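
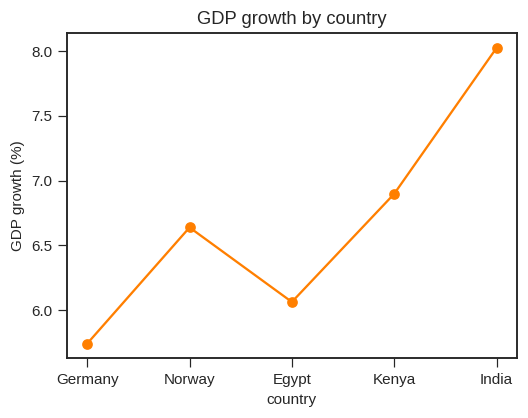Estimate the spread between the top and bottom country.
Max India ≈ 8.0, min Germany ≈ 5.8; range ≈ 2.2.

≈ 2.2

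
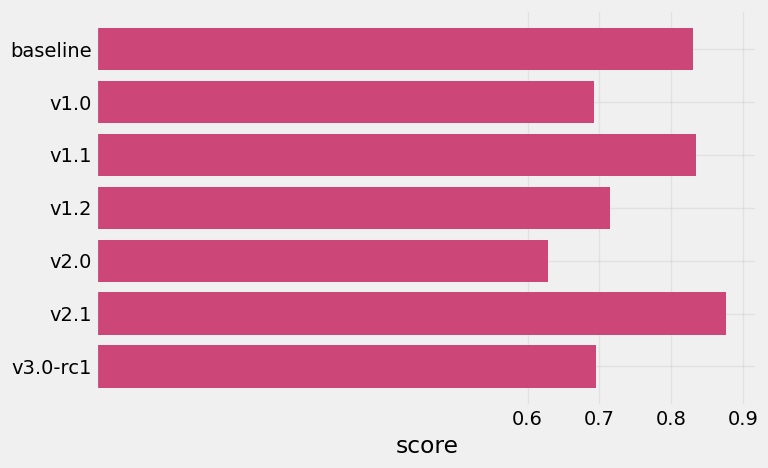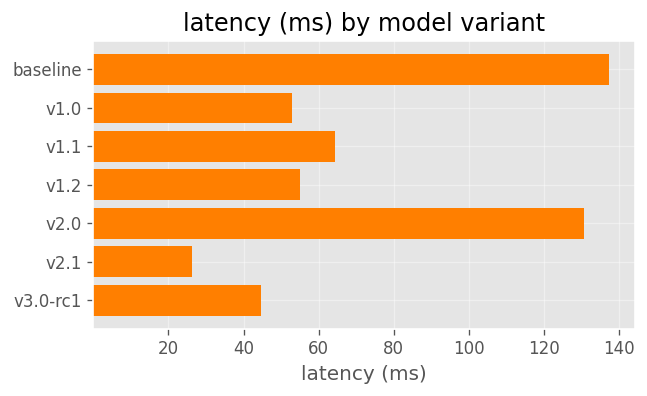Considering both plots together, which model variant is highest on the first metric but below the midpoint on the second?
Chart 2 median latency (ms) ≈ 60; below-median model variants: v1.0, v2.1, v3.0-rc1. Among those, v2.1 has the highest score (≈ 0.9).

v2.1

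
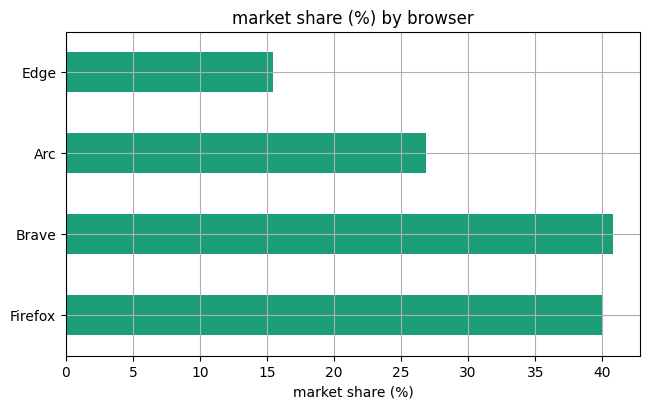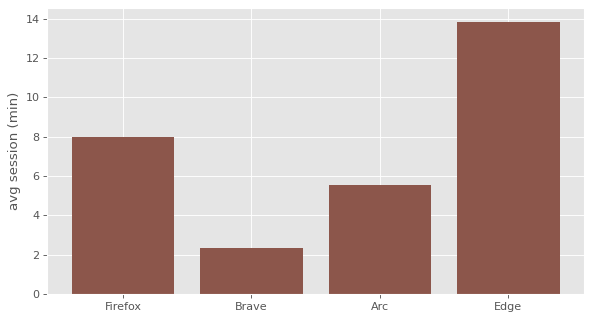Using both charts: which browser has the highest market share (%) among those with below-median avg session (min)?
Brave

Chart 2 median avg session (min) ≈ 6; below-median browsers: Brave, Arc. Among those, Brave has the highest market share (%) (≈ 40).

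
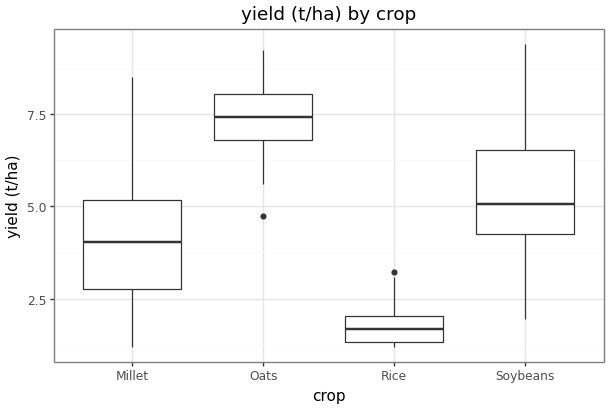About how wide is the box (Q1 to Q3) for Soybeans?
Q3 ≈ 6.5, Q1 ≈ 4.5; IQR ≈ 2.0.

≈ 2.0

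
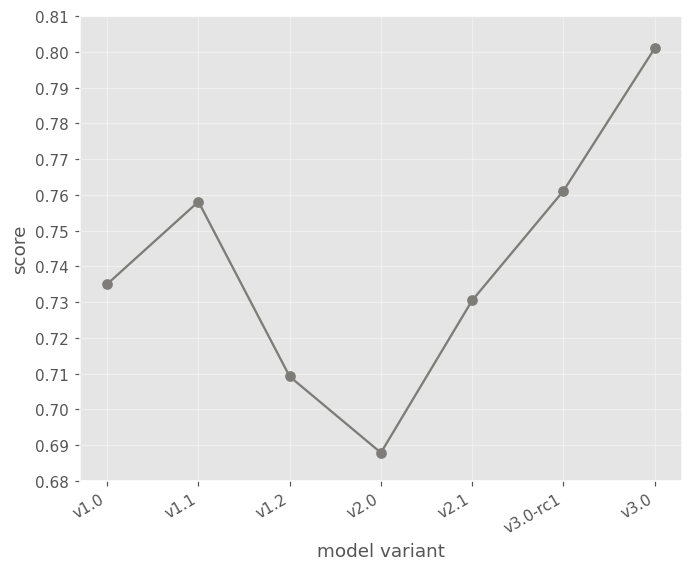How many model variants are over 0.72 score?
5

Above 0.72: v1.0, v1.1, v2.1, v3.0-rc1, v3.0.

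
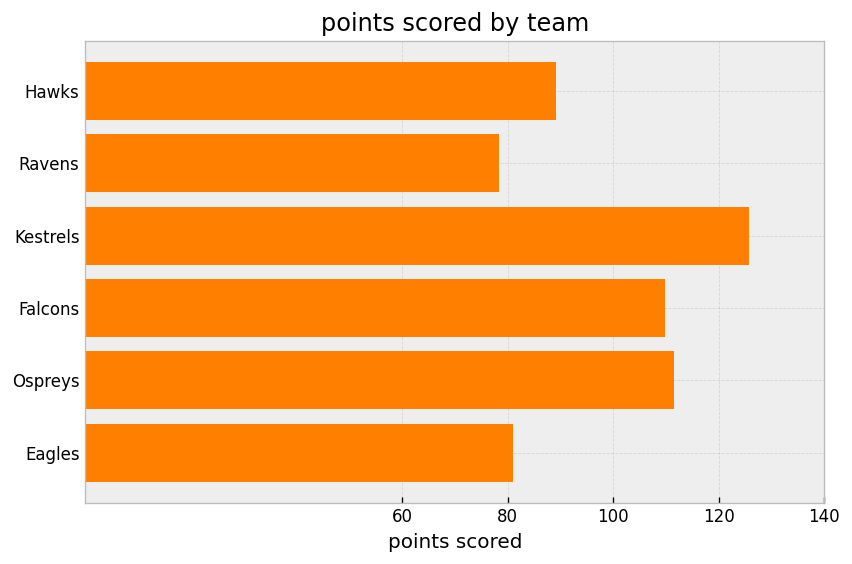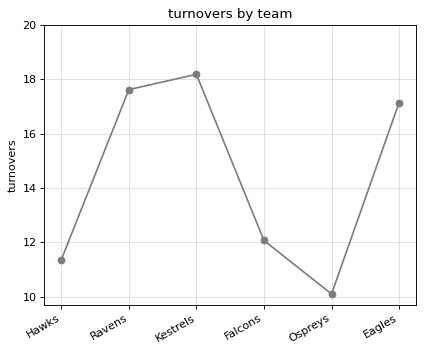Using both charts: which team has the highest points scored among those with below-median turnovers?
Ospreys

Chart 2 median turnovers ≈ 14; below-median teams: Hawks, Falcons, Ospreys. Among those, Ospreys has the highest points scored (≈ 120).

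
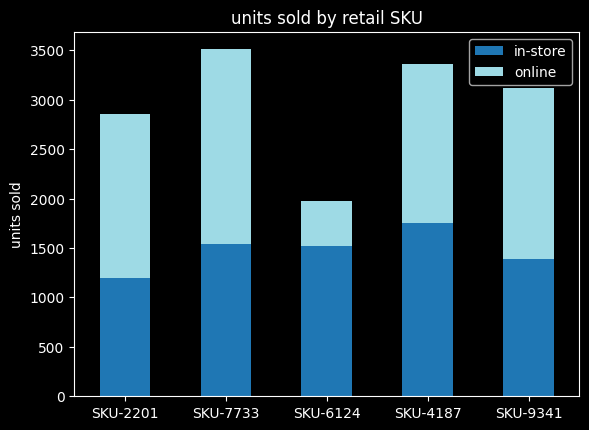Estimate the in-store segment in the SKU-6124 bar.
≈ 1500

in-store top ≈ 1500, bottom ≈ 0; segment ≈ 1500.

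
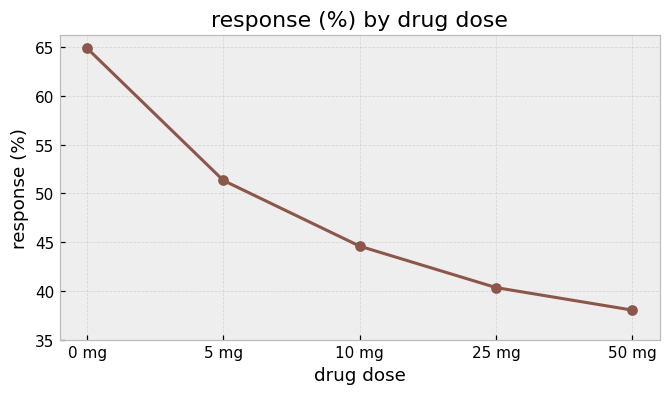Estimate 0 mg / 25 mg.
0 mg ≈ 65, 25 mg ≈ 40; 65/40 ≈ 1.62.

≈ 1.62×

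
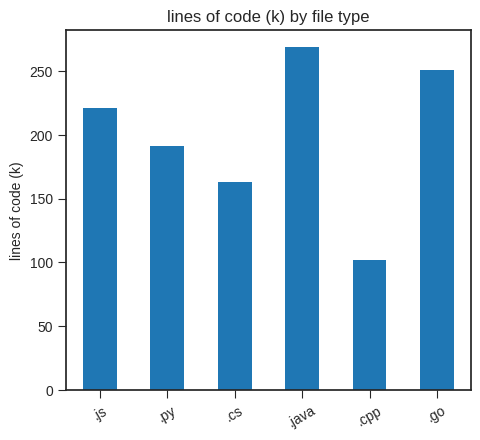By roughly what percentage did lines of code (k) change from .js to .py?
.js ≈ 225, .py ≈ 200; (200 − 225) / 225 ≈ -11.1%.

≈ -11.1%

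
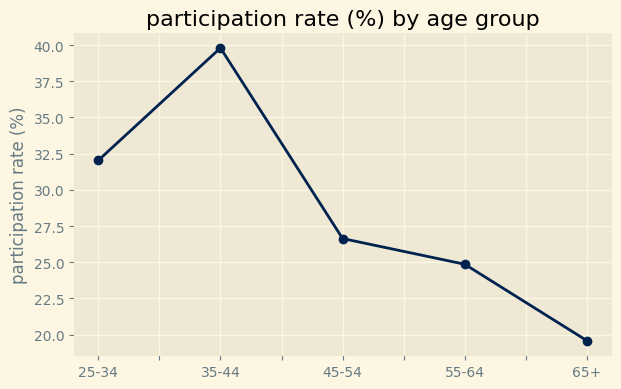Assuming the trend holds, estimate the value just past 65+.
Last three: 26, 24, 20 → slope ≈ -3/step → next ≈ 17.

≈ 17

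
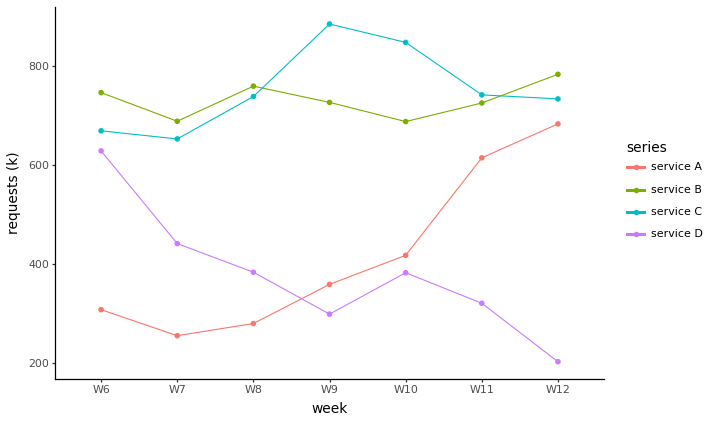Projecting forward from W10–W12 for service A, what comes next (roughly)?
≈ 850

Last three: 400, 600, 700 → slope ≈ 150/step → next ≈ 850.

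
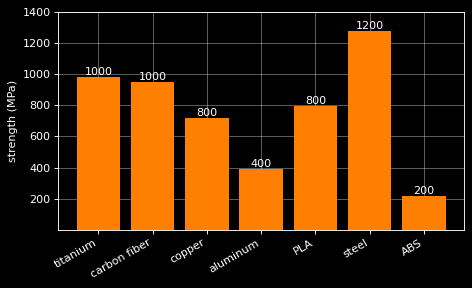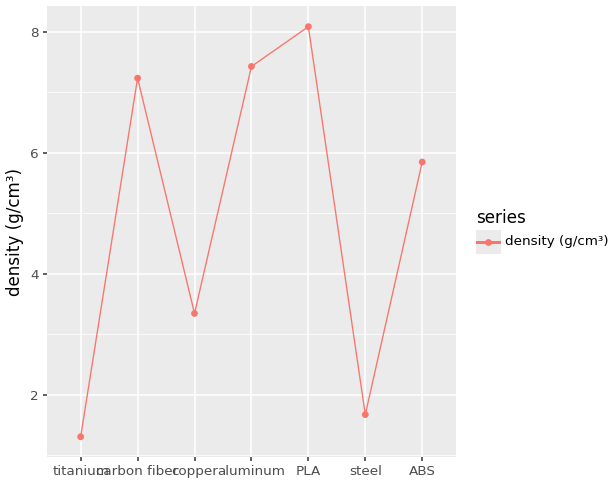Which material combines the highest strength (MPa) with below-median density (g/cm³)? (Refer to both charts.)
steel

Chart 2 median density (g/cm³) ≈ 6; below-median materials: titanium, copper, steel. Among those, steel has the highest strength (MPa) (≈ 1200).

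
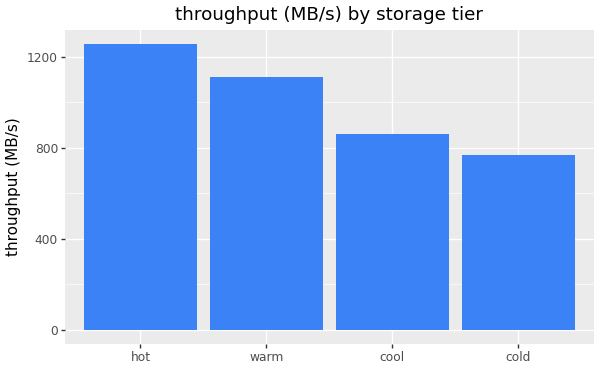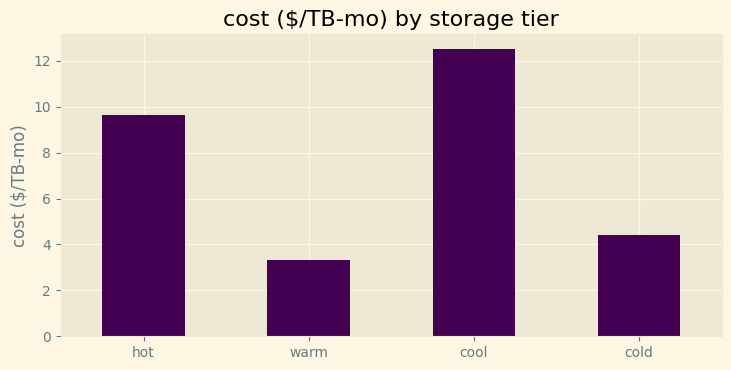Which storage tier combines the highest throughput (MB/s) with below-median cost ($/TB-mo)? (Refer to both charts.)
Chart 2 median cost ($/TB-mo) ≈ 8; below-median storage tiers: warm, cold. Among those, warm has the highest throughput (MB/s) (≈ 1200).

warm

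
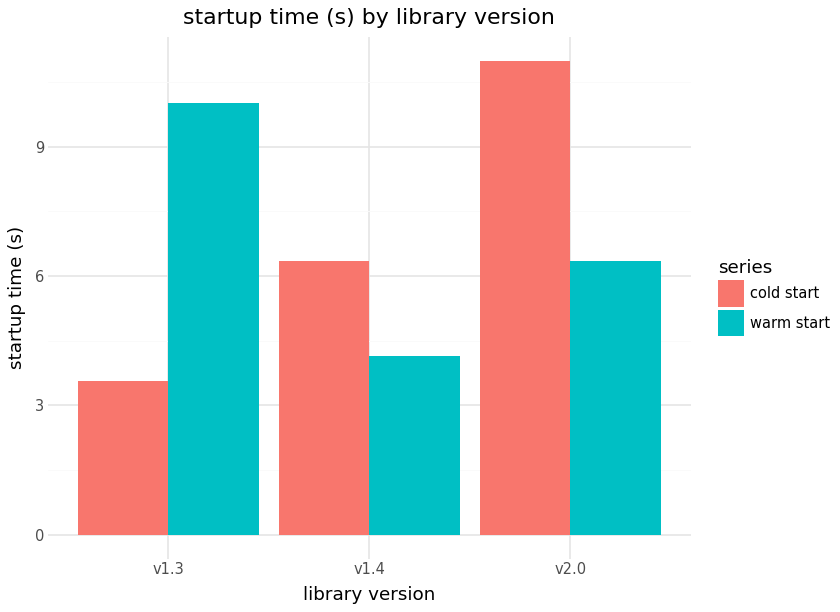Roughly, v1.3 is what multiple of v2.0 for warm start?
v1.3 ≈ 10, v2.0 ≈ 6; 10/6 ≈ 1.67.

≈ 1.67×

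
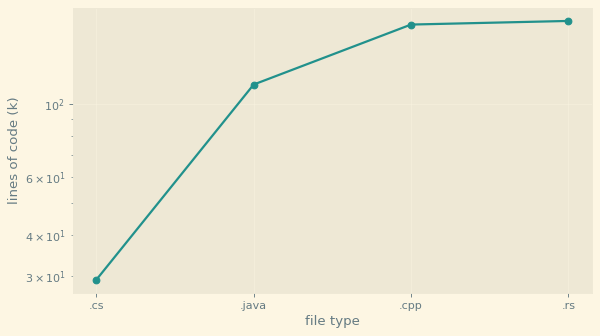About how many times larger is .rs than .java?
≈ 1.5×

.rs ≈ 180, .java ≈ 120; 180/120 ≈ 1.5.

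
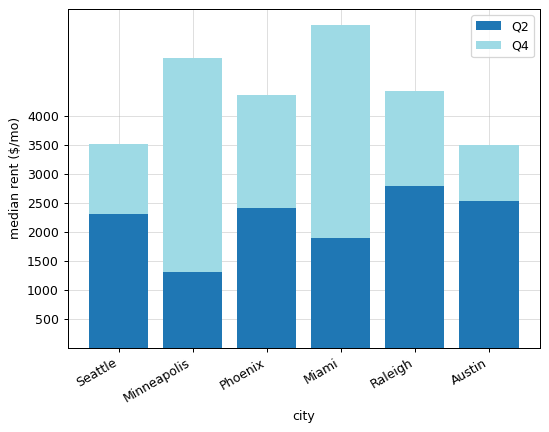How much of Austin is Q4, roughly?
Q4 top ≈ 3500, bottom ≈ 2500; segment ≈ 1000.

≈ 1000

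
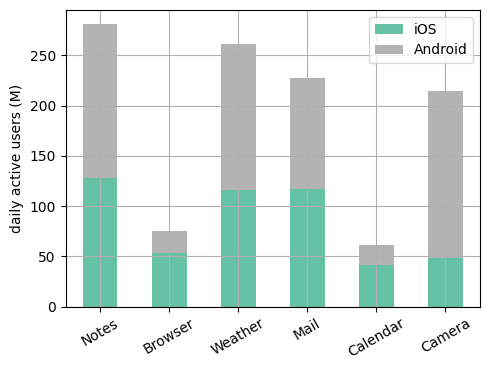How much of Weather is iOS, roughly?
iOS top ≈ 125, bottom ≈ 0; segment ≈ 125.

≈ 125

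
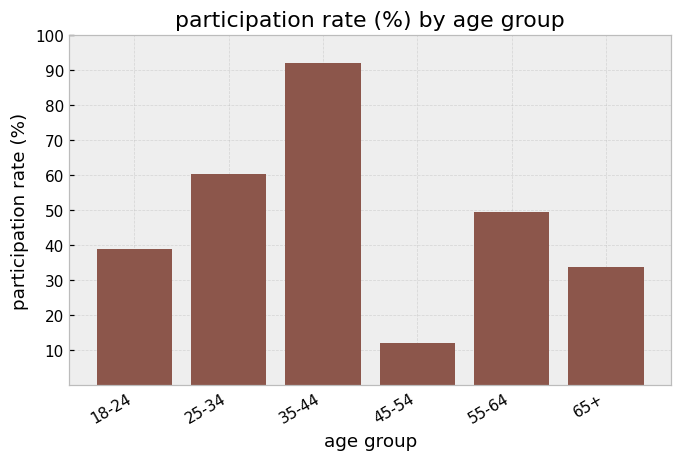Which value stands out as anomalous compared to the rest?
35-44 ≈ 90; the rest sit between ≈ 10 and ≈ 60.

35-44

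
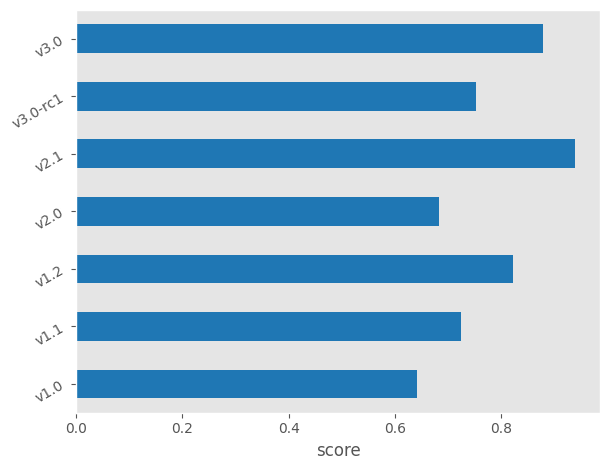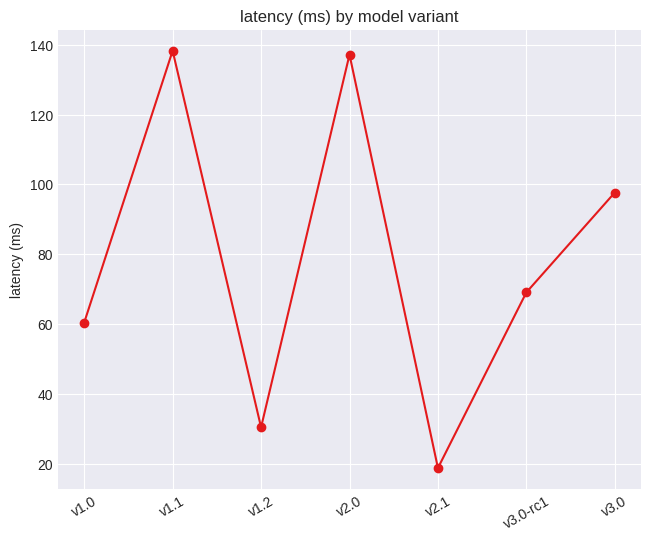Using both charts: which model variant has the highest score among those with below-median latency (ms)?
v2.1

Chart 2 median latency (ms) ≈ 60; below-median model variants: v1.0, v1.2, v2.1. Among those, v2.1 has the highest score (≈ 0.9).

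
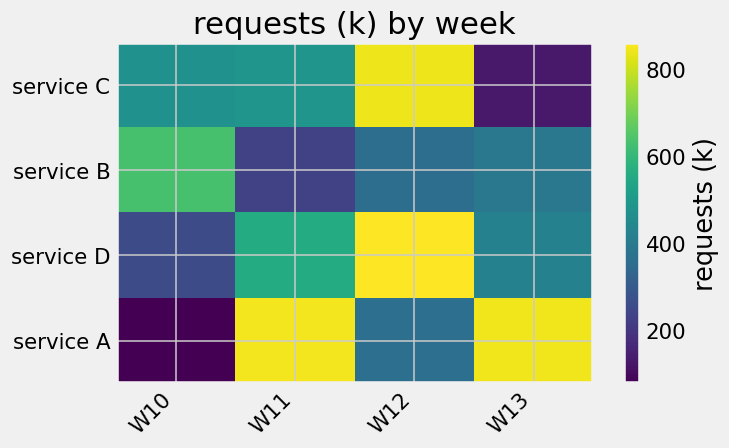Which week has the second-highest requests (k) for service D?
W11

Top 3 for service D: W12 ≈ 900, W11 ≈ 600, W13 ≈ 400.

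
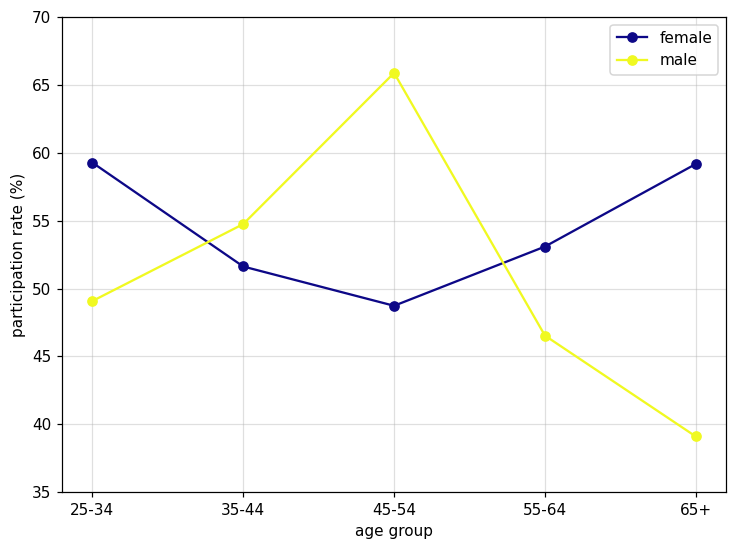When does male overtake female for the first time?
35-44

25-34: male ≈ 50 vs female ≈ 60 (not yet); 35-44: male ≈ 55 vs female ≈ 50 (first crossover).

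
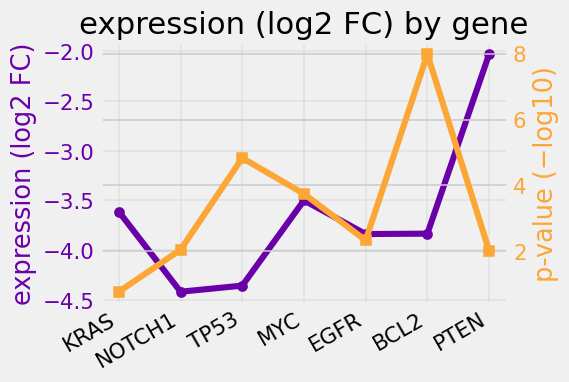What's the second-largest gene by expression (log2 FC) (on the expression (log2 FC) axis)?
MYC

Top 3 (on the expression (log2 FC) axis): PTEN ≈ -2.0, MYC ≈ -3.4, KRAS ≈ -3.6.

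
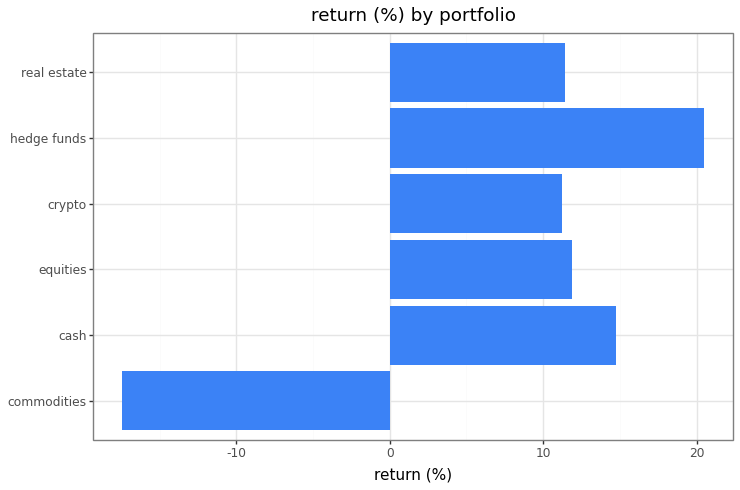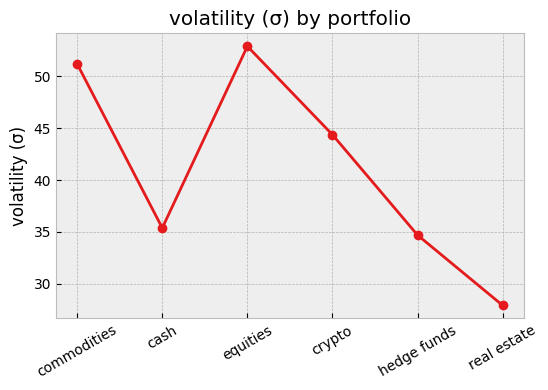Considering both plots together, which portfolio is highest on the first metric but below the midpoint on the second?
hedge funds

Chart 2 median volatility (σ) ≈ 40; below-median portfolios: cash, hedge funds, real estate. Among those, hedge funds has the highest return (%) (≈ 20).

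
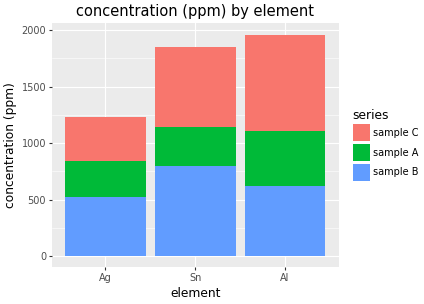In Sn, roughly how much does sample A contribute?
≈ 400

sample A top ≈ 1200, bottom ≈ 800; segment ≈ 400.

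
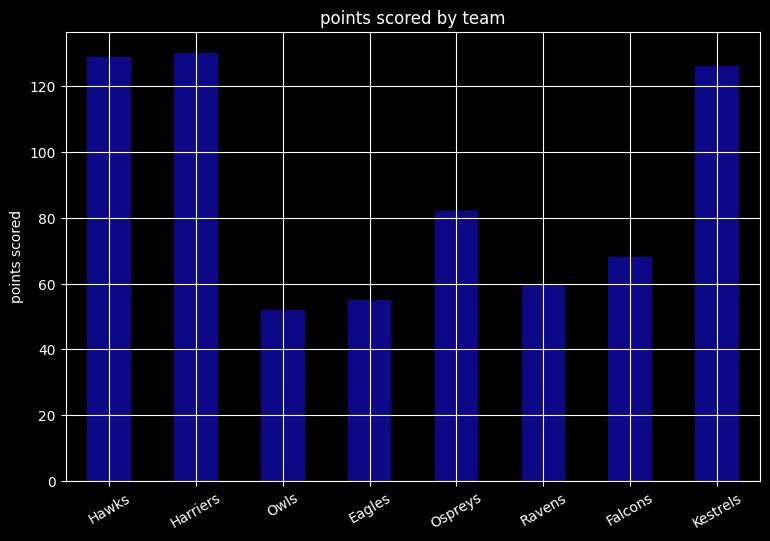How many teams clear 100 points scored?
3

Above 100: Hawks, Harriers, Kestrels.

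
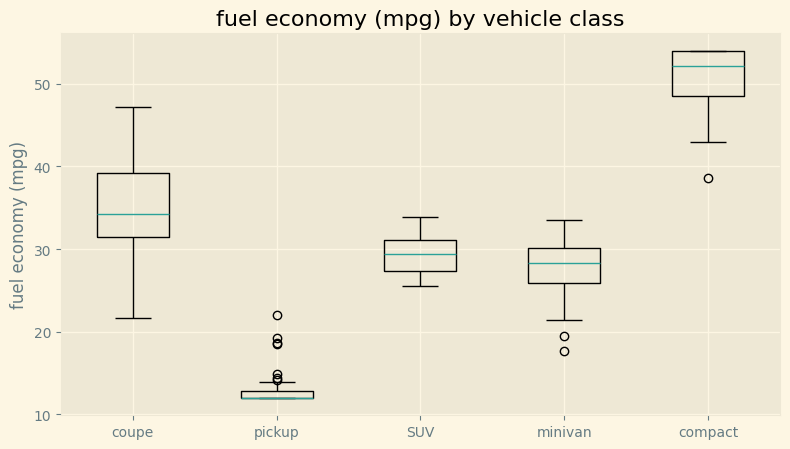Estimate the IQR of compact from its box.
Q3 ≈ 55, Q1 ≈ 50; IQR ≈ 5.

≈ 5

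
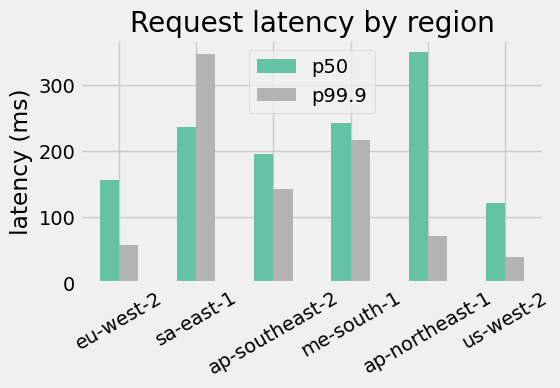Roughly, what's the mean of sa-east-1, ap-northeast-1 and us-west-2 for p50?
(250 + 350 + 100) / 3 ≈ 233.

≈ 233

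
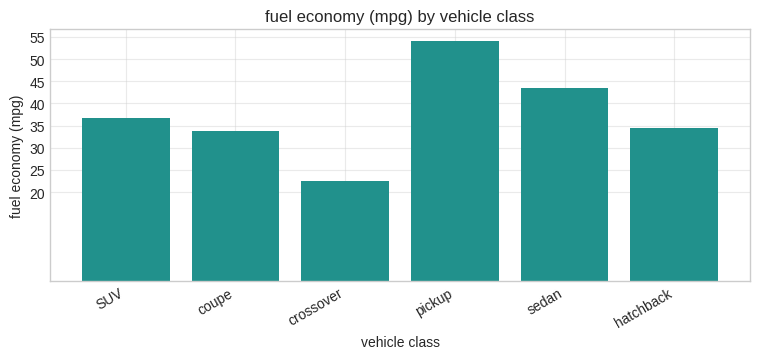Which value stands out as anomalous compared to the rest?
pickup ≈ 55; the rest sit between ≈ 25 and ≈ 45.

pickup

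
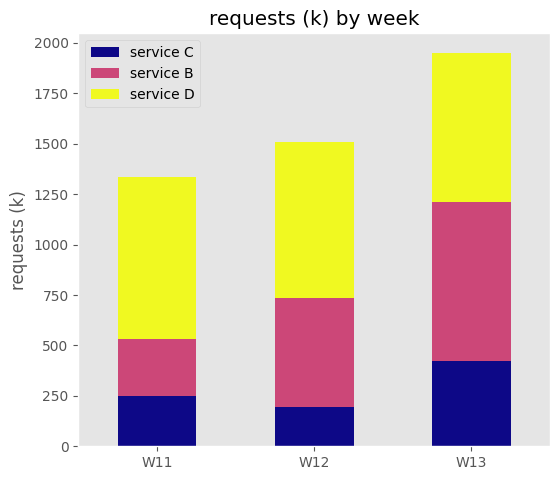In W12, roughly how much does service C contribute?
≈ 200

service C top ≈ 200, bottom ≈ 0; segment ≈ 200.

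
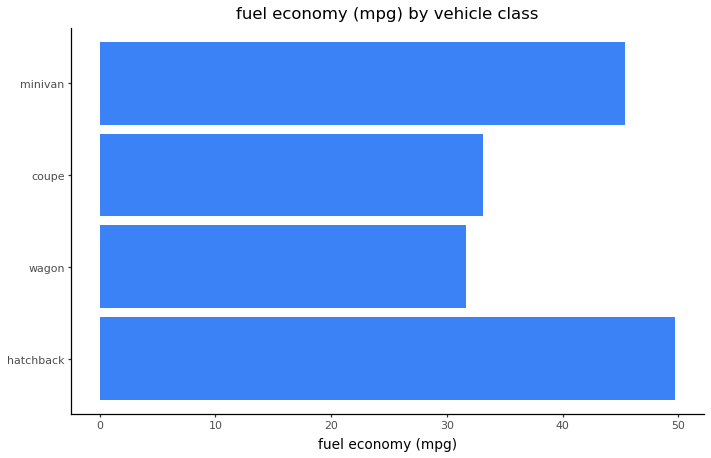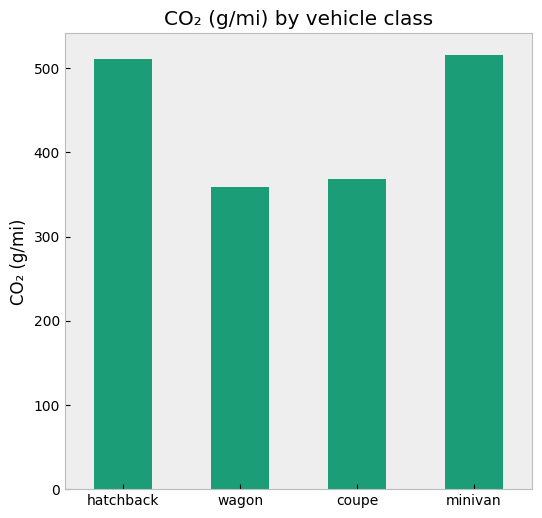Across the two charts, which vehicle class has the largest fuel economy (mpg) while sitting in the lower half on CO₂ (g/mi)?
Chart 2 median CO₂ (g/mi) ≈ 450; below-median vehicle classes: wagon, coupe. Among those, coupe has the highest fuel economy (mpg) (≈ 35).

coupe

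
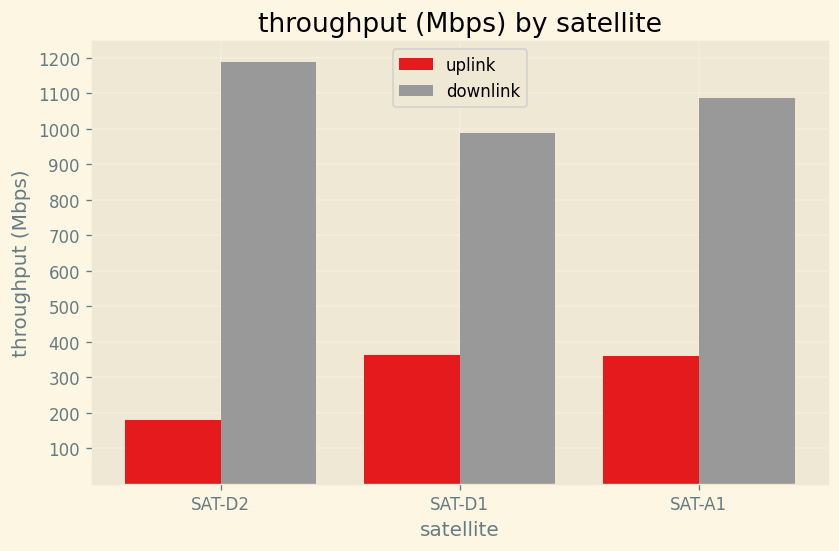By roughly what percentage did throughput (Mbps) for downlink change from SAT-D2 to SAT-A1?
≈ -8.3%

SAT-D2 ≈ 1200, SAT-A1 ≈ 1100; (1100 − 1200) / 1200 ≈ -8.3%.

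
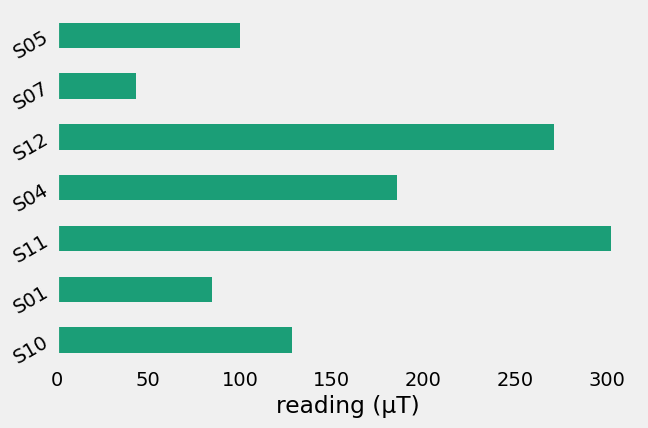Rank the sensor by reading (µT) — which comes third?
Top 4: S11 ≈ 300, S12 ≈ 250, S04 ≈ 200, S10 ≈ 150.

S04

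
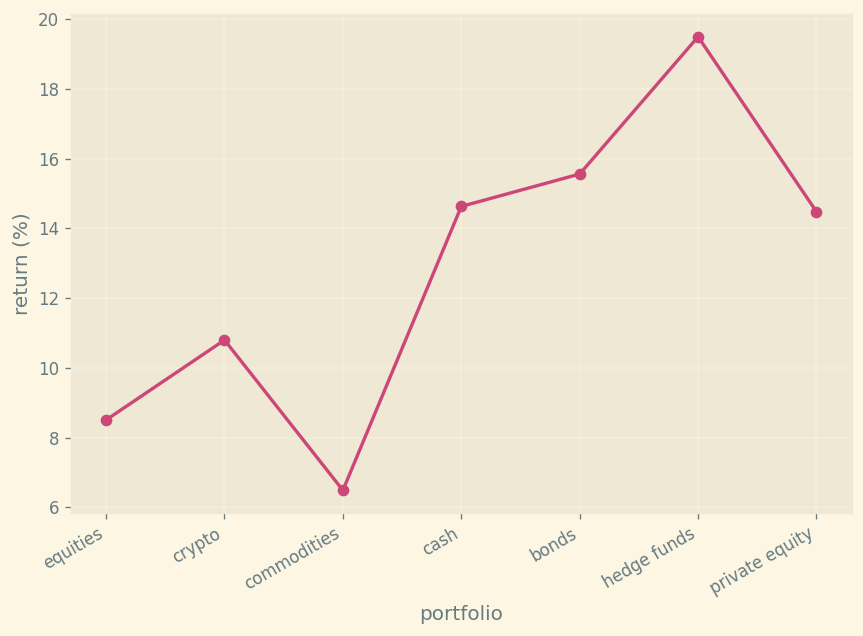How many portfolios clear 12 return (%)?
Above 12: cash, bonds, hedge funds, private equity.

4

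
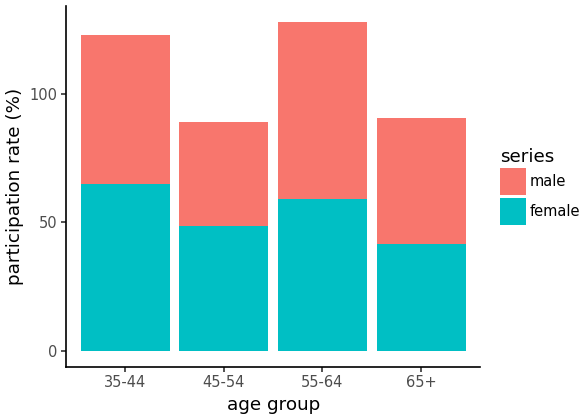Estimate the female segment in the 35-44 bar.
≈ 60

female top ≈ 60, bottom ≈ 0; segment ≈ 60.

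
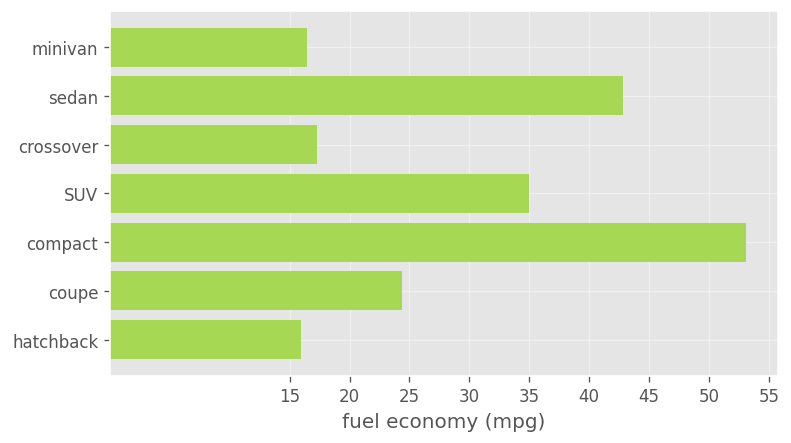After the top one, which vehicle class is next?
Top 3: compact ≈ 55, sedan ≈ 45, SUV ≈ 35.

sedan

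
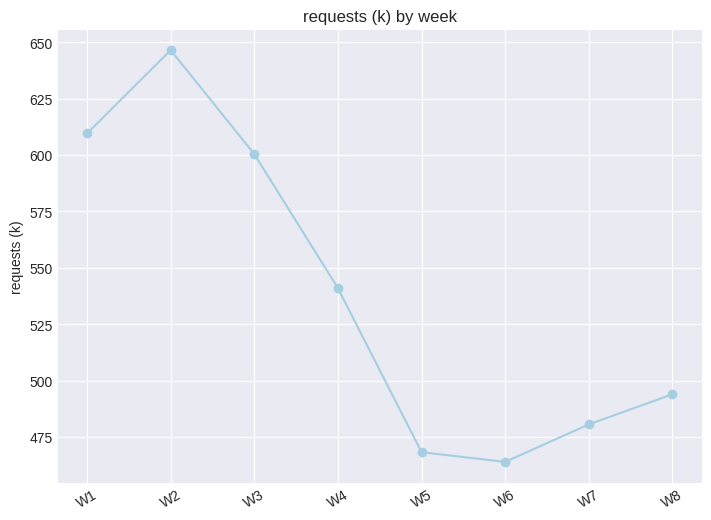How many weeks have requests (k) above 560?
3

Above 560: W1, W2, W3.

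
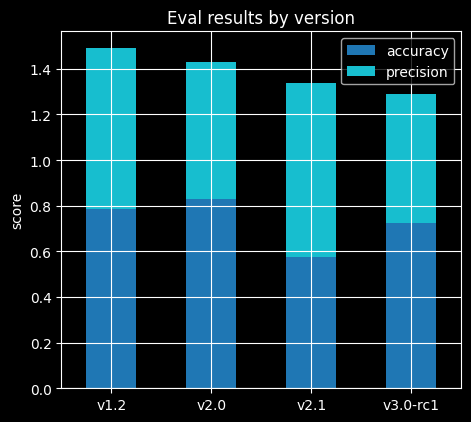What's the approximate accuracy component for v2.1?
≈ 0.6

accuracy top ≈ 0.6, bottom ≈ 0.0; segment ≈ 0.6.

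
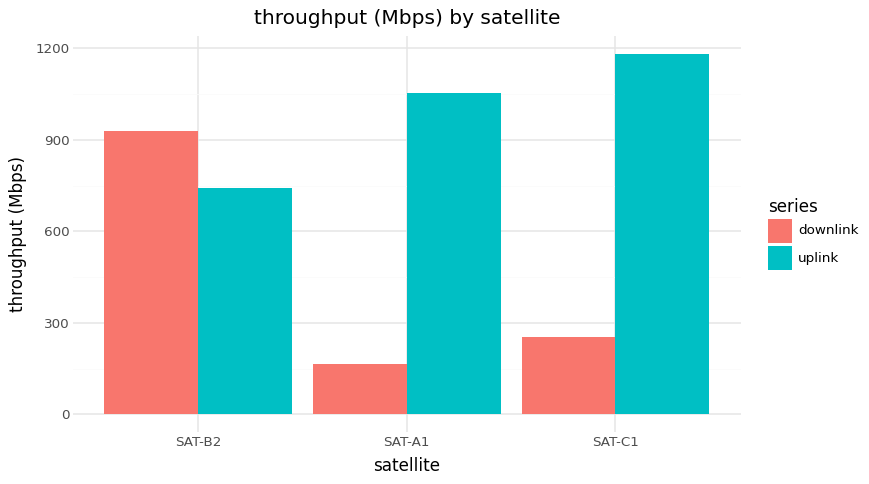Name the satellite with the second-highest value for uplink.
Top 3 for uplink: SAT-C1 ≈ 1200, SAT-A1 ≈ 1100, SAT-B2 ≈ 700.

SAT-A1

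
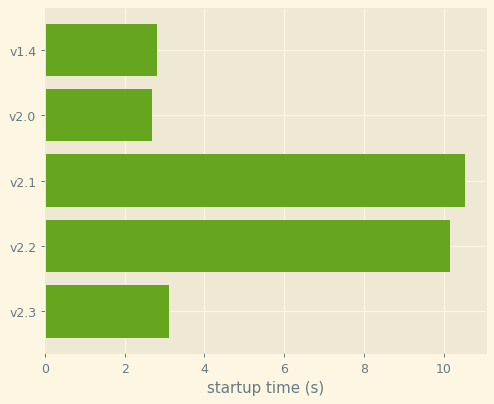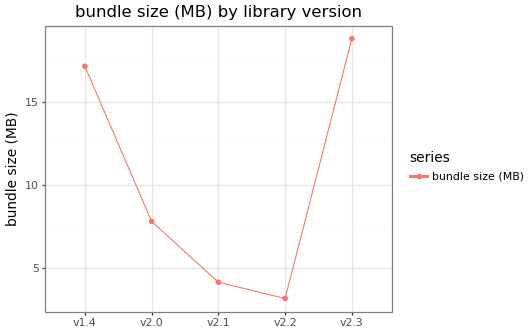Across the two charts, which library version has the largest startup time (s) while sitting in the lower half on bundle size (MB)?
Chart 2 median bundle size (MB) ≈ 8; below-median library versions: v2.1, v2.2. Among those, v2.1 has the highest startup time (s) (≈ 11).

v2.1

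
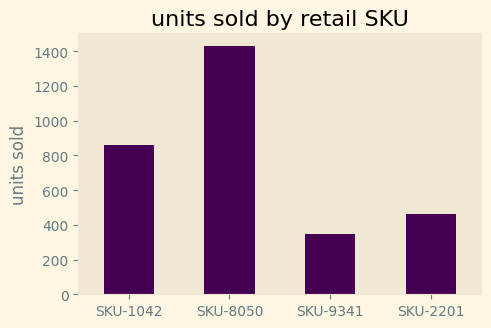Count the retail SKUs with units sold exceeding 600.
Above 600: SKU-1042, SKU-8050.

2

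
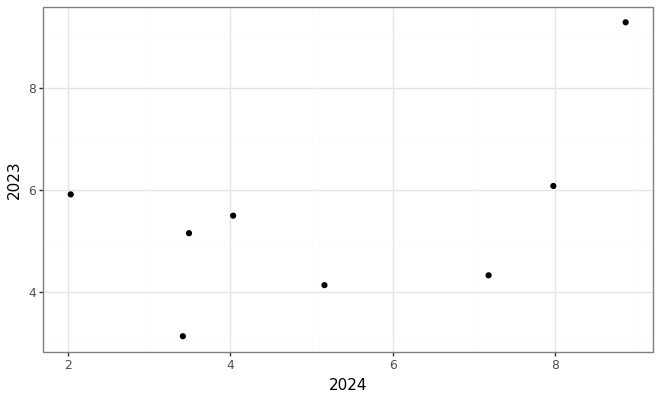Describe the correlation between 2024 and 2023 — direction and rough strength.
positive, moderate

Points are positively correlated; moderate (|r| ≈ 0.5).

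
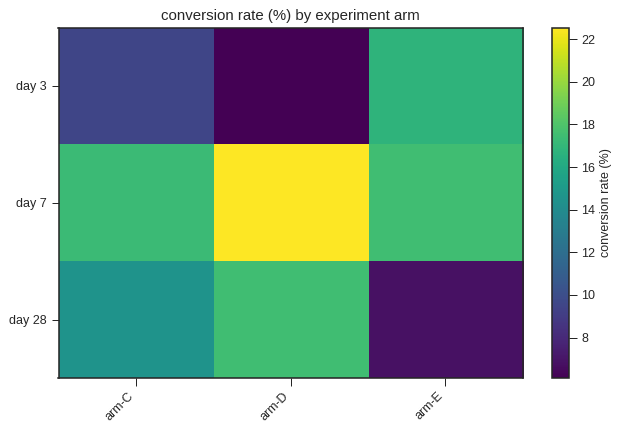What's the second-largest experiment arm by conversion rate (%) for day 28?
arm-C

Top 3 for day 28: arm-D ≈ 18, arm-C ≈ 14, arm-E ≈ 6.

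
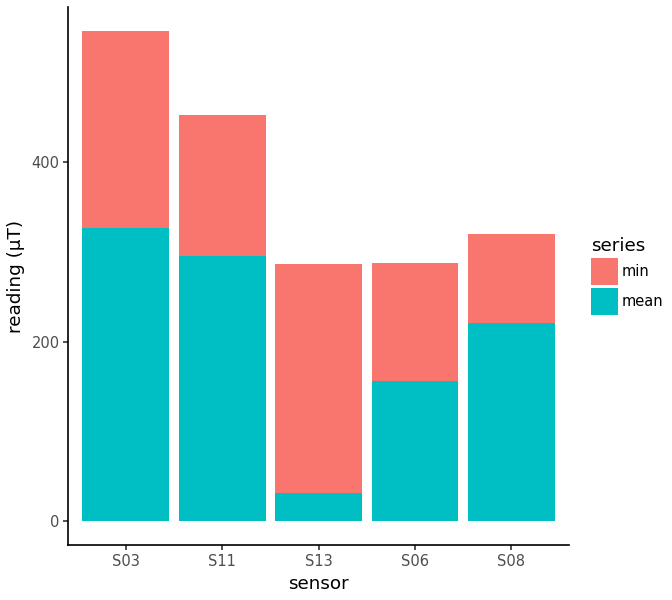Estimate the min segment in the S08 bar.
min top ≈ 300, bottom ≈ 200; segment ≈ 100.

≈ 100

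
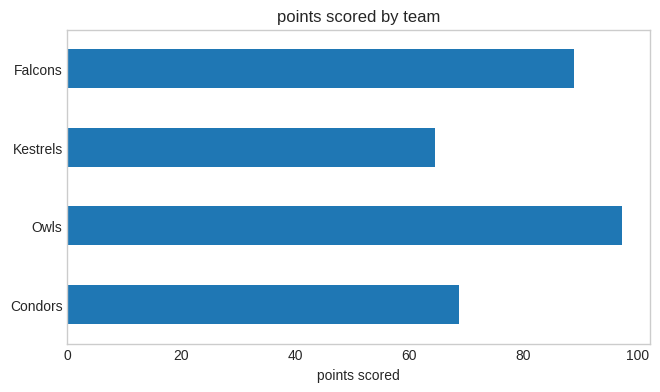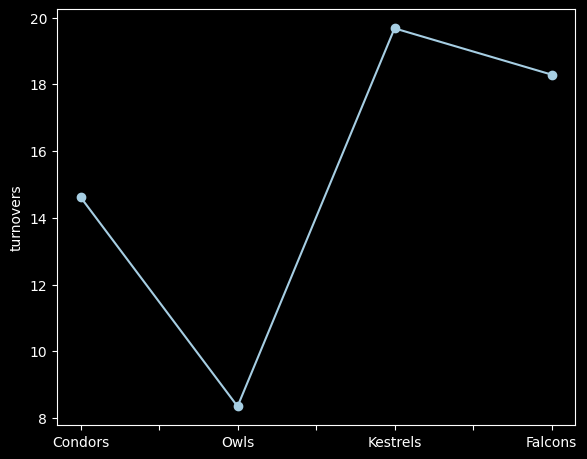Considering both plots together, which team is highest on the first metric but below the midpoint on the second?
Chart 2 median turnovers ≈ 16; below-median teams: Condors, Owls. Among those, Owls has the highest points scored (≈ 100).

Owls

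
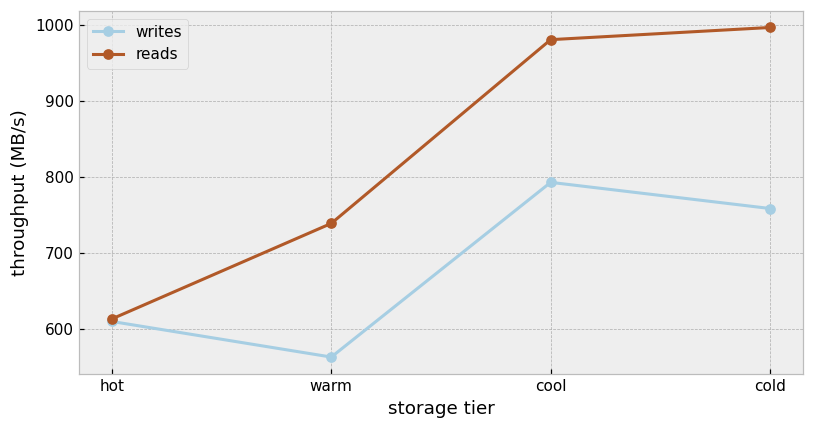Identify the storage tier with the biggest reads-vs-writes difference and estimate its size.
cold, ≈ 250 MB/s

cold: reads ≈ 1000, writes ≈ 750 → gap ≈ 250. Next-largest (cool) is only ≈ 200.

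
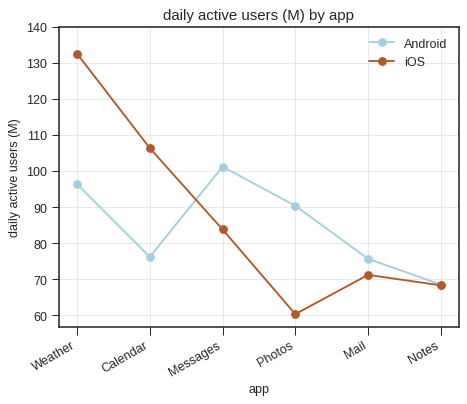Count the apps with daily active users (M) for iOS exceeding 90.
2

Above 90: Weather, Calendar.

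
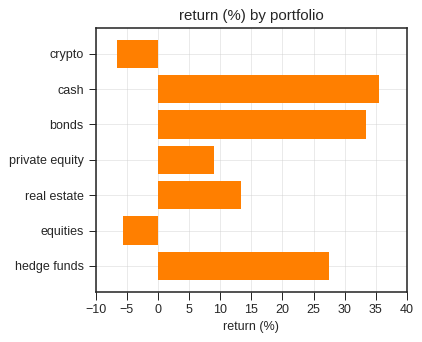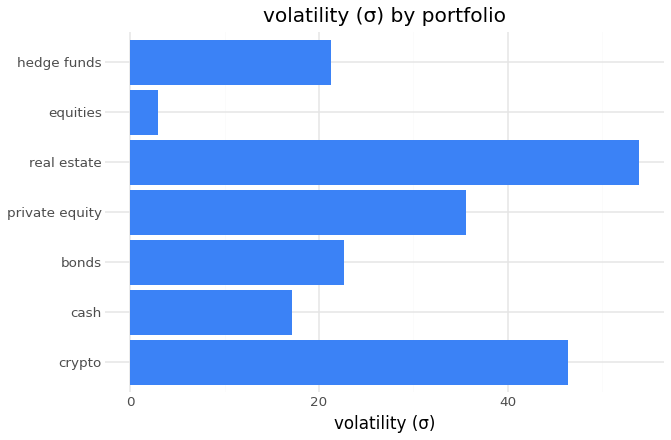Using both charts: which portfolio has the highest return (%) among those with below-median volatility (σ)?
Chart 2 median volatility (σ) ≈ 25; below-median portfolios: cash, equities, hedge funds. Among those, cash has the highest return (%) (≈ 35).

cash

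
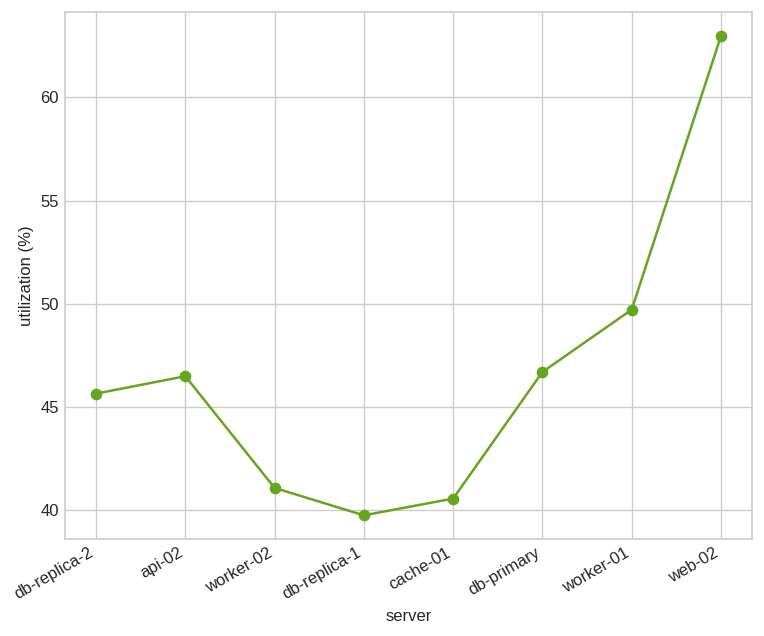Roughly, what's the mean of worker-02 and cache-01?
≈ 41

(42 + 40) / 2 ≈ 41.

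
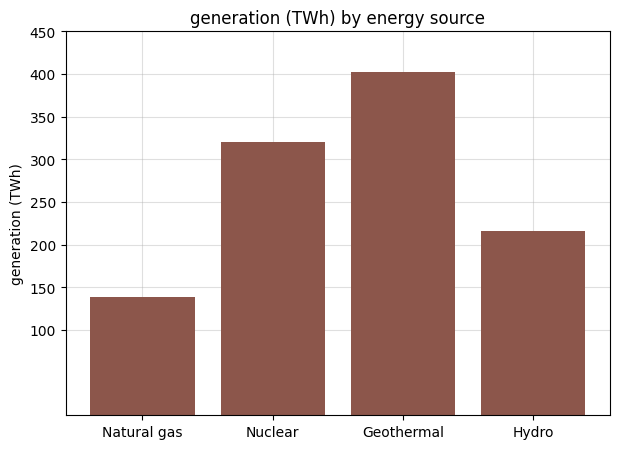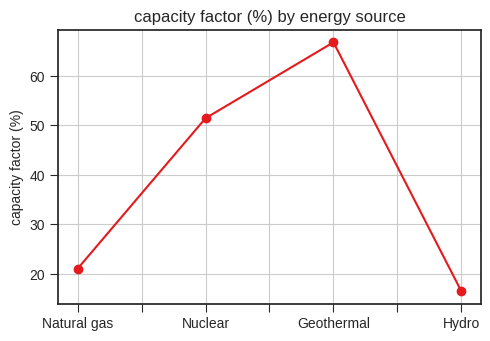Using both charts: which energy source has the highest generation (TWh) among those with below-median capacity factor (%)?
Hydro

Chart 2 median capacity factor (%) ≈ 40; below-median energy sources: Natural gas, Hydro. Among those, Hydro has the highest generation (TWh) (≈ 200).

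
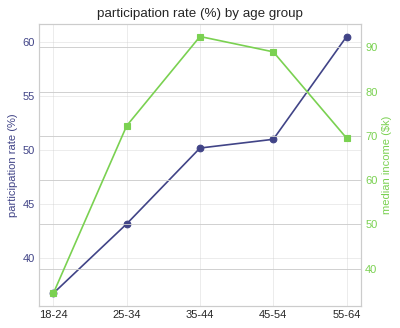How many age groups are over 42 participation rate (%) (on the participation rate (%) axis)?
Above 42: 25-34, 35-44, 45-54, 55-64.

4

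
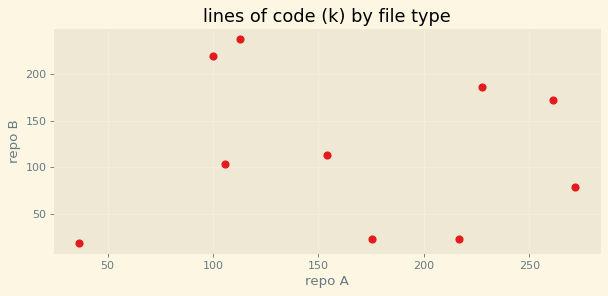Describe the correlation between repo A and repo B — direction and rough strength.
Points are roughly uncorrelated; weak (|r| ≈ 0.0).

no clear correlation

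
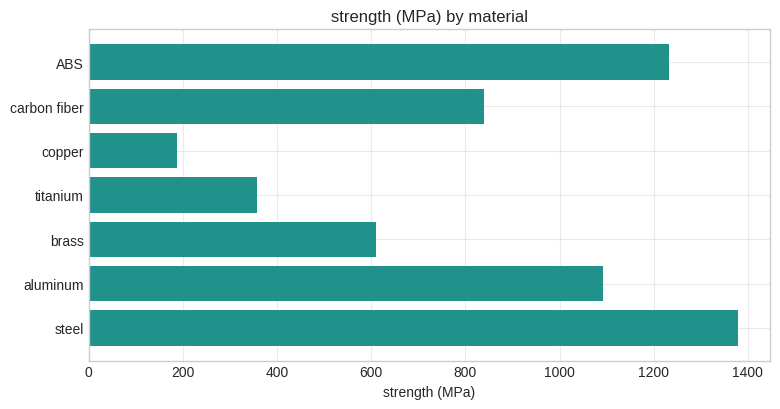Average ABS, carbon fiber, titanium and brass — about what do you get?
≈ 750

(1200 + 800 + 400 + 600) / 4 ≈ 750.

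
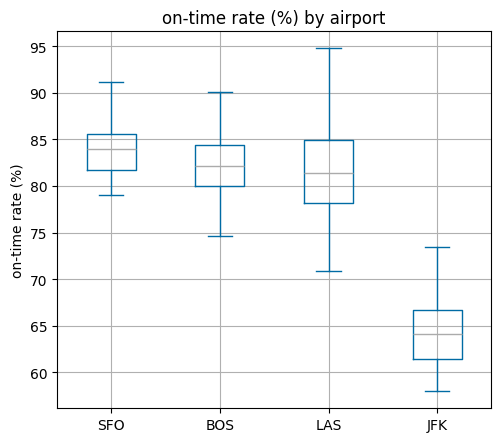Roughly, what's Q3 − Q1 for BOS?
≈ 4

Q3 ≈ 84, Q1 ≈ 80; IQR ≈ 4.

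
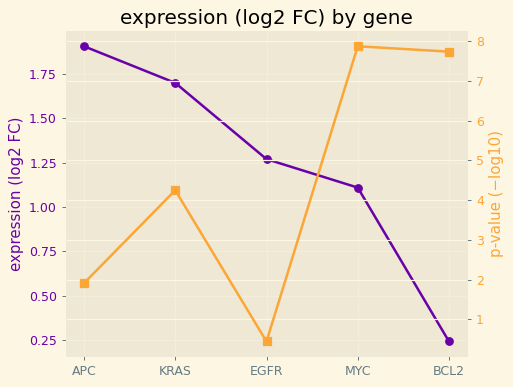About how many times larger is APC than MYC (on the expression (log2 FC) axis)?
APC ≈ 2.0, MYC ≈ 1.2; 2.0/1.2 ≈ 1.67.

≈ 1.67×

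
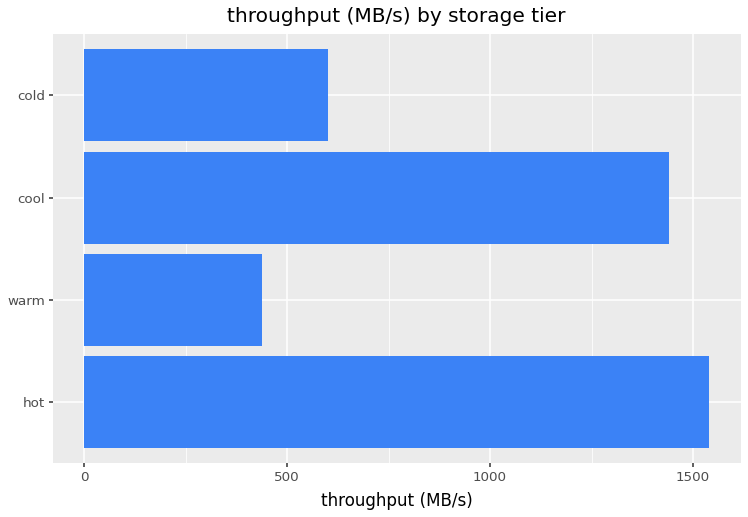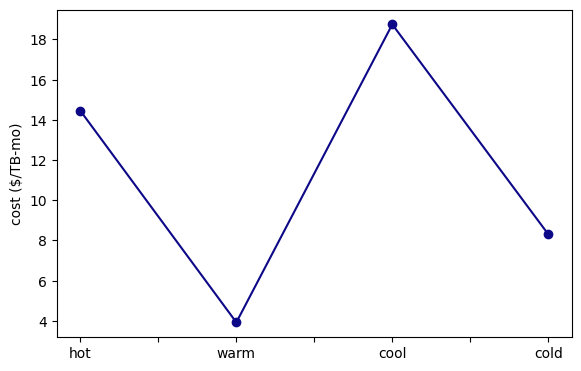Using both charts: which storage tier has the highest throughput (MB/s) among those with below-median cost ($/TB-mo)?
Chart 2 median cost ($/TB-mo) ≈ 12; below-median storage tiers: warm, cold. Among those, cold has the highest throughput (MB/s) (≈ 600).

cold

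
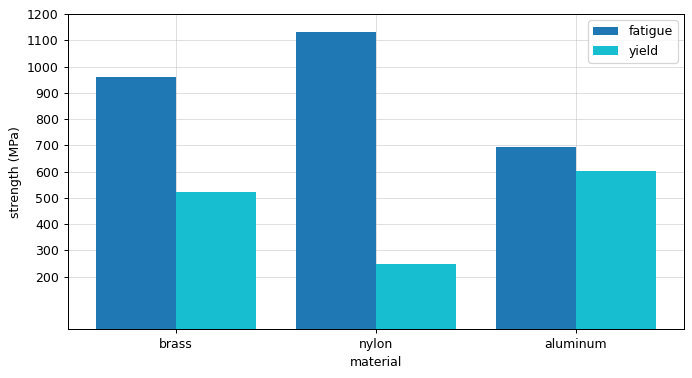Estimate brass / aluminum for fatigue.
≈ 1.43×

brass ≈ 1000, aluminum ≈ 700; 1000/700 ≈ 1.43.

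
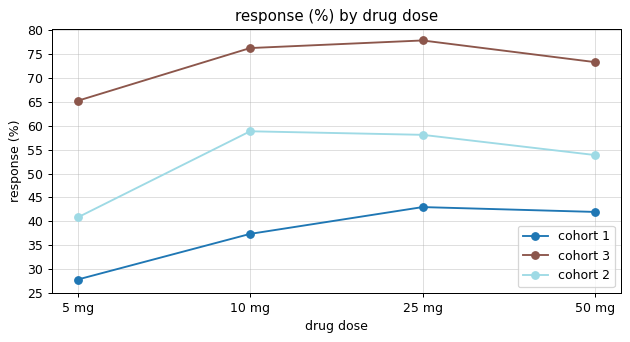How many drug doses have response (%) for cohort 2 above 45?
3

Above 45: 10 mg, 25 mg, 50 mg.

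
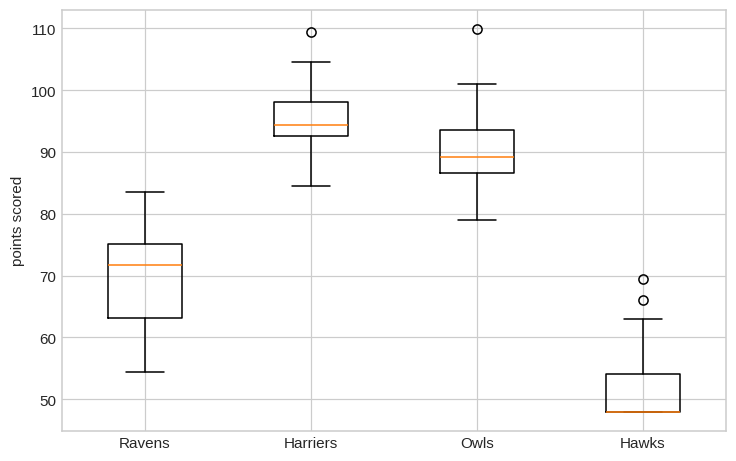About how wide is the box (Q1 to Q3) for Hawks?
Q3 ≈ 55, Q1 ≈ 50; IQR ≈ 5.

≈ 5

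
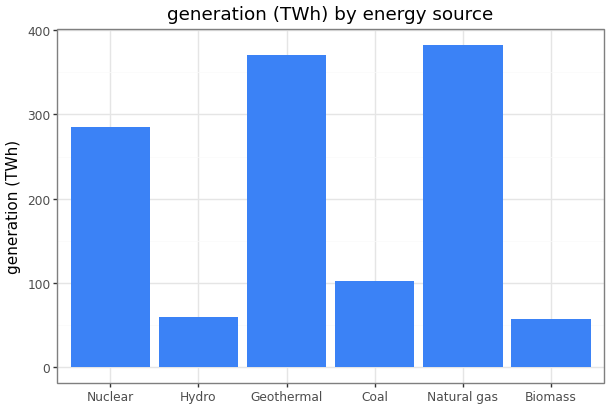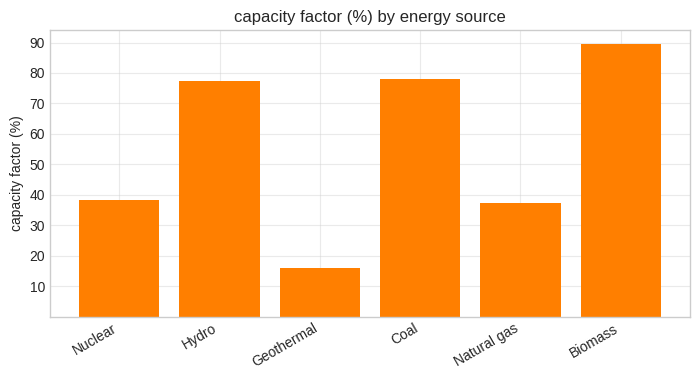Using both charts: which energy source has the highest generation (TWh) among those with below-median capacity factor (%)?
Natural gas

Chart 2 median capacity factor (%) ≈ 60; below-median energy sources: Nuclear, Geothermal, Natural gas. Among those, Natural gas has the highest generation (TWh) (≈ 400).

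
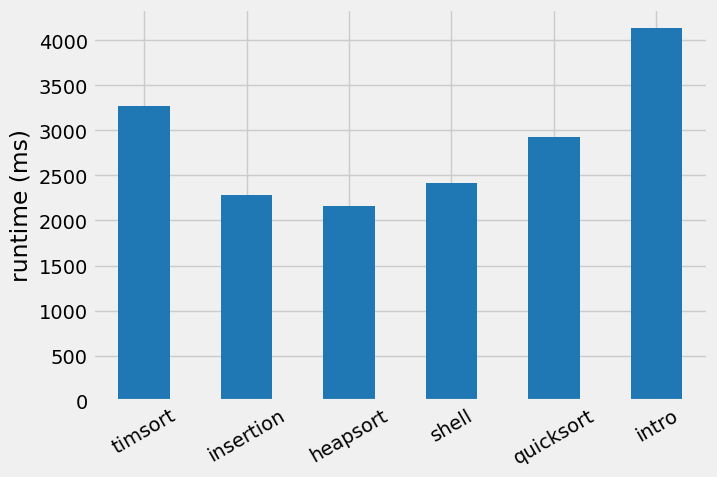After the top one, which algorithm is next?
timsort

Top 3: intro ≈ 4000, timsort ≈ 3500, quicksort ≈ 3000.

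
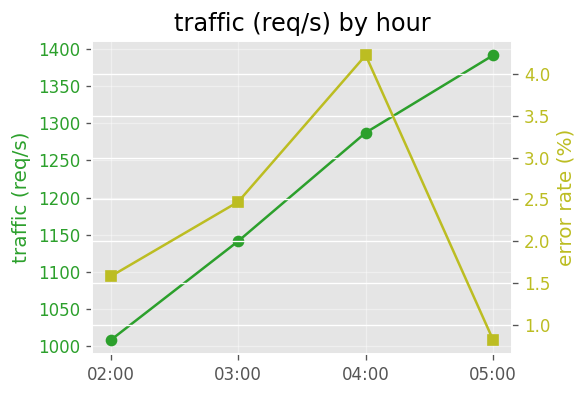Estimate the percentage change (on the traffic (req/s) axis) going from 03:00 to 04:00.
≈ +13%

03:00 ≈ 1150, 04:00 ≈ 1300; (1300 − 1150) / 1150 ≈ +13%.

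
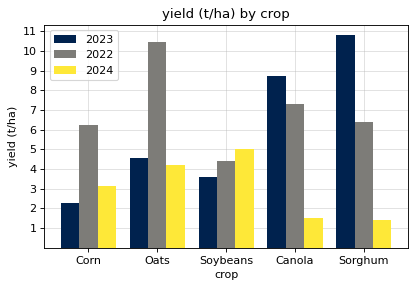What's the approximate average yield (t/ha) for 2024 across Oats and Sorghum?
(4 + 1) / 2 ≈ 2.

≈ 2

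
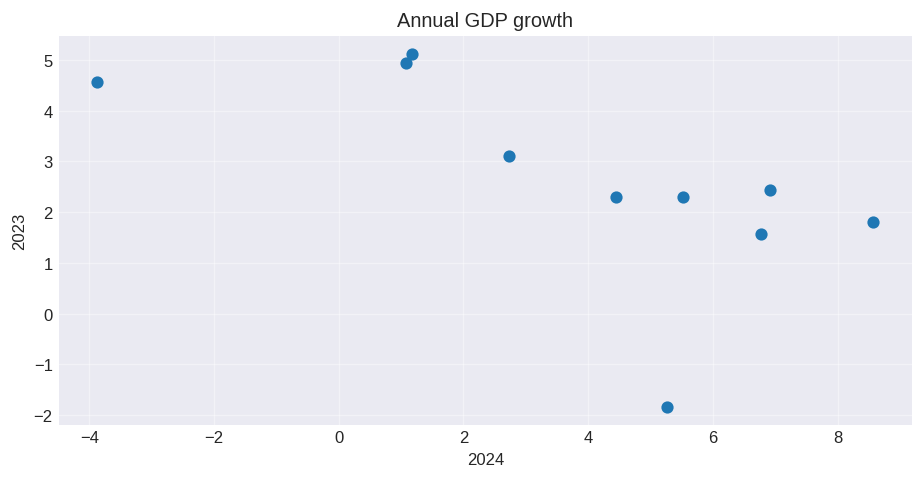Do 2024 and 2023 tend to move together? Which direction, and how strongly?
negative, moderate

Points are negatively correlated; moderate (|r| ≈ 0.6).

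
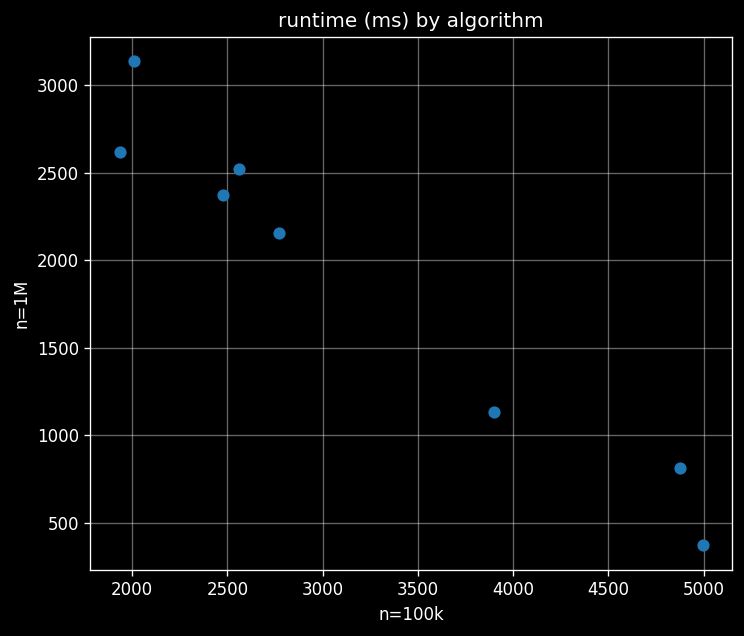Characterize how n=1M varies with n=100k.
negative, strong

Points are negatively correlated; strong (|r| ≈ 1.0).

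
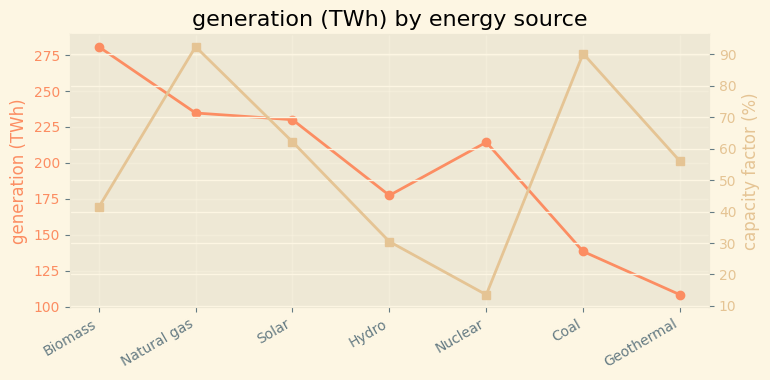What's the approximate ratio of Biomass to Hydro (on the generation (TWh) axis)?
Biomass ≈ 280, Hydro ≈ 180; 280/180 ≈ 1.56.

≈ 1.56×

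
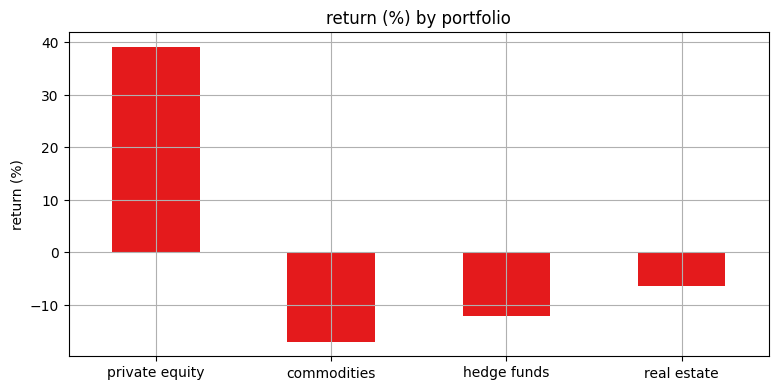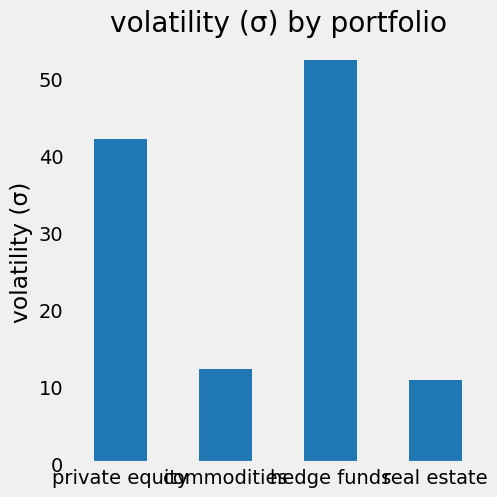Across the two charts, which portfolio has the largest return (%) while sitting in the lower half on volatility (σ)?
Chart 2 median volatility (σ) ≈ 25; below-median portfolios: commodities, real estate. Among those, real estate has the highest return (%) (≈ -5).

real estate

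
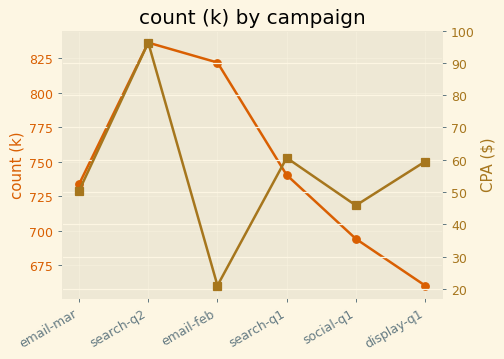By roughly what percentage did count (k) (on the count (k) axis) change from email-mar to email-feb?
email-mar ≈ 740, email-feb ≈ 820; (820 − 740) / 740 ≈ +10.8%.

≈ +10.8%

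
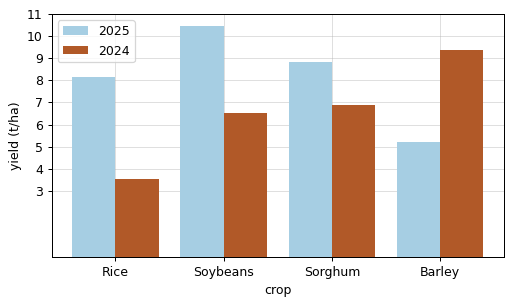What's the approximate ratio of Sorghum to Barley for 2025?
≈ 1.8×

Sorghum ≈ 9, Barley ≈ 5; 9/5 ≈ 1.8.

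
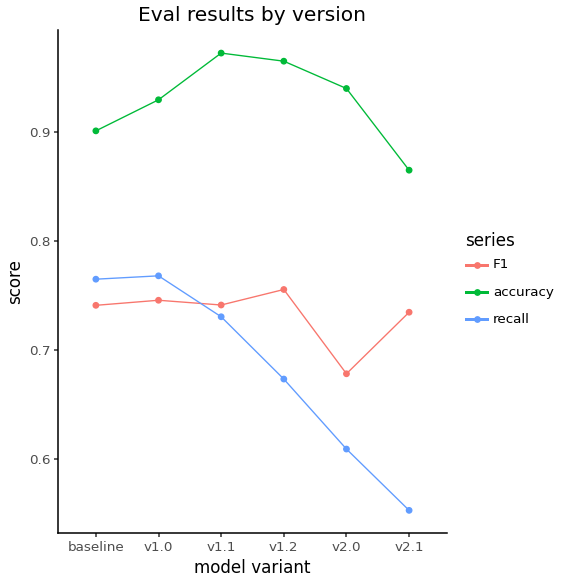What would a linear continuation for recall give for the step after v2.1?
Last three: 0.65, 0.60, 0.55 → slope ≈ -0.05/step → next ≈ 0.5.

≈ 0.5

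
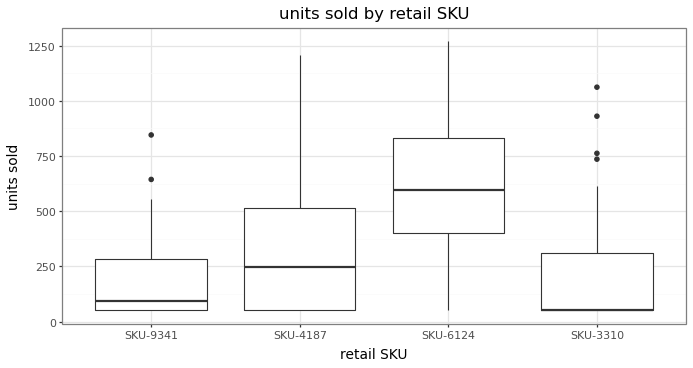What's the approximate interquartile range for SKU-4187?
≈ 450

Q3 ≈ 500, Q1 ≈ 50; IQR ≈ 450.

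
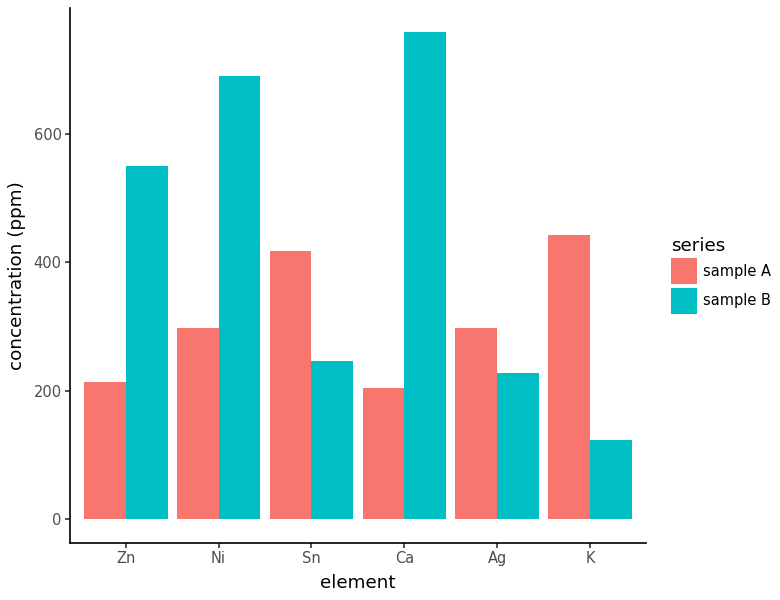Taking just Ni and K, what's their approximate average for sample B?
≈ 400

(700 + 100) / 2 ≈ 400.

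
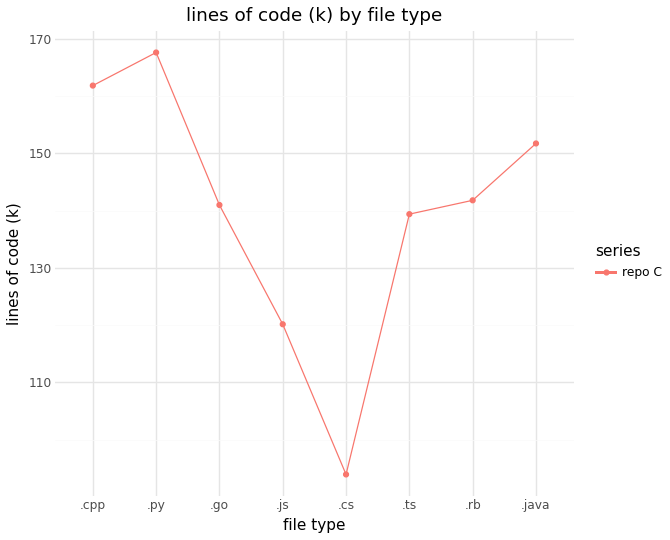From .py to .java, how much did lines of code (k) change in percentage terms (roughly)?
.py ≈ 170, .java ≈ 150; (150 − 170) / 170 ≈ -11.8%.

≈ -11.8%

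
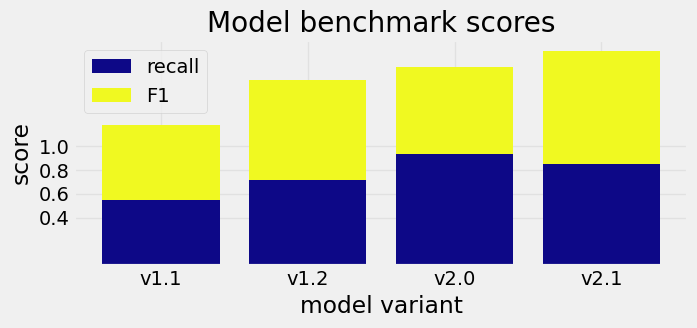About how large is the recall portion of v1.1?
≈ 0.6

recall top ≈ 0.6, bottom ≈ 0.0; segment ≈ 0.6.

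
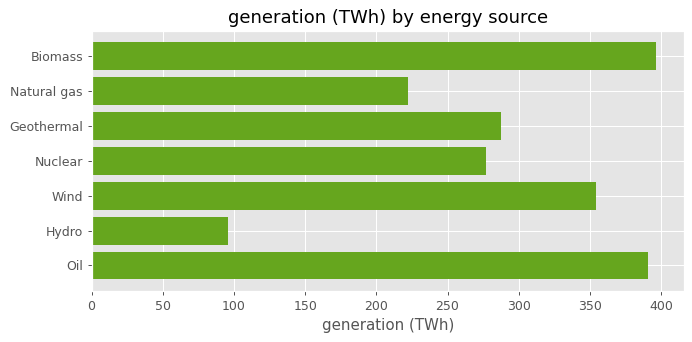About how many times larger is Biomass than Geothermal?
Biomass ≈ 400, Geothermal ≈ 300; 400/300 ≈ 1.33.

≈ 1.33×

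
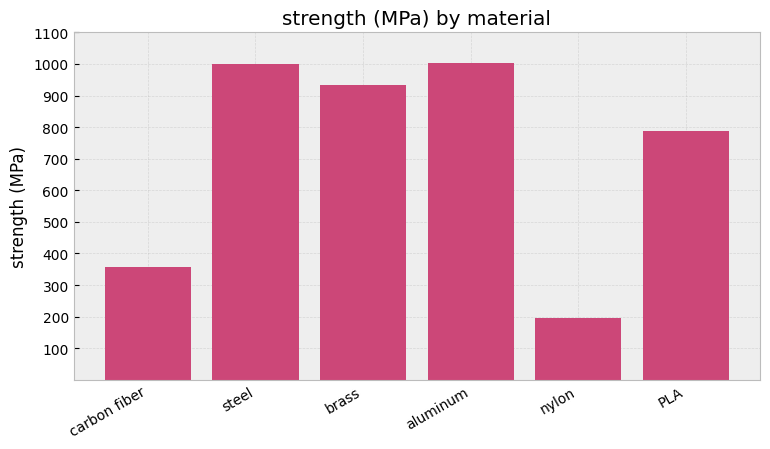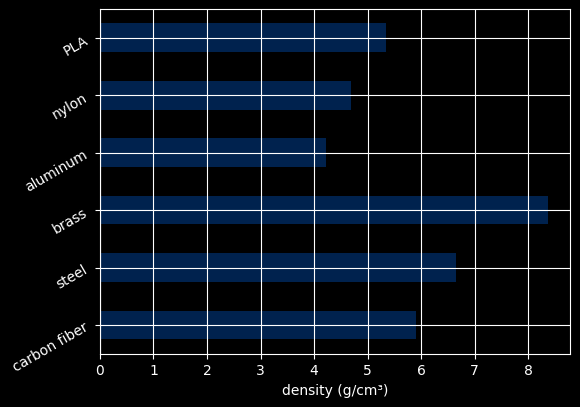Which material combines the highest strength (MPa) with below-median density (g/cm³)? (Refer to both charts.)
aluminum

Chart 2 median density (g/cm³) ≈ 6; below-median materials: aluminum, nylon, PLA. Among those, aluminum has the highest strength (MPa) (≈ 1000).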